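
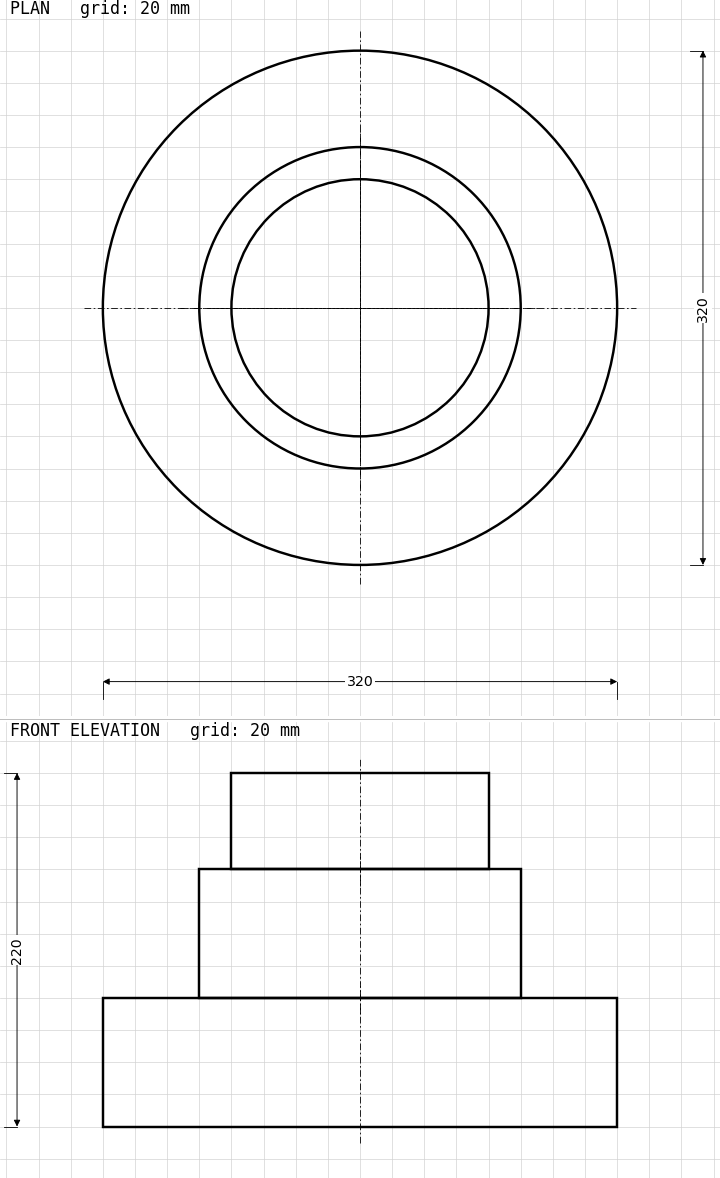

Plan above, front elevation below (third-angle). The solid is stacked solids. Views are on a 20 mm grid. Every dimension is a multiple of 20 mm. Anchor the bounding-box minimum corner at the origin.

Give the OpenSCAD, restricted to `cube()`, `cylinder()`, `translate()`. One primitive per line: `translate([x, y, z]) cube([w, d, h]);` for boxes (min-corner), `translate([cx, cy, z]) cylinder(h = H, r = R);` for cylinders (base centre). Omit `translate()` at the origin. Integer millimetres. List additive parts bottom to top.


translate([160, 160, 0]) cylinder(h = 80, r = 160);
translate([160, 160, 80]) cylinder(h = 80, r = 100);
translate([160, 160, 160]) cylinder(h = 60, r = 80);


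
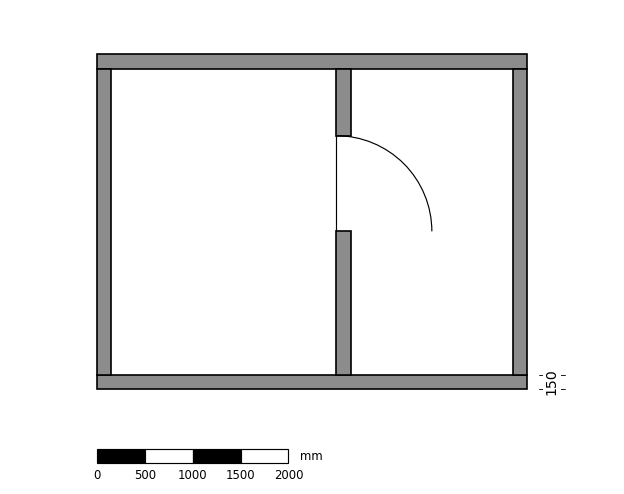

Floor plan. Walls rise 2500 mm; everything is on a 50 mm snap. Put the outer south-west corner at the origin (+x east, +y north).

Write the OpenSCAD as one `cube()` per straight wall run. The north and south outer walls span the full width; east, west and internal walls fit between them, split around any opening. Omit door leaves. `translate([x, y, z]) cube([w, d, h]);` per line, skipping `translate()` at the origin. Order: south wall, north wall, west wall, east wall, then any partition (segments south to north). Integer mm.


cube([4500, 150, 2500]);
translate([0, 3350, 0]) cube([4500, 150, 2500]);
translate([0, 150, 0]) cube([150, 3200, 2500]);
translate([4350, 150, 0]) cube([150, 3200, 2500]);
translate([2500, 150, 0]) cube([150, 1500, 2500]);
translate([2500, 2650, 0]) cube([150, 700, 2500]);


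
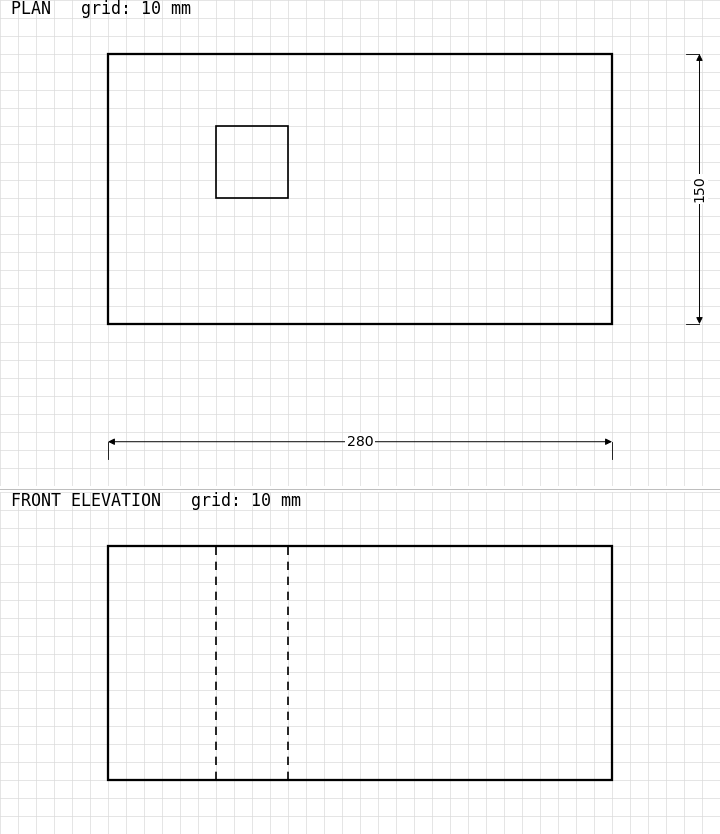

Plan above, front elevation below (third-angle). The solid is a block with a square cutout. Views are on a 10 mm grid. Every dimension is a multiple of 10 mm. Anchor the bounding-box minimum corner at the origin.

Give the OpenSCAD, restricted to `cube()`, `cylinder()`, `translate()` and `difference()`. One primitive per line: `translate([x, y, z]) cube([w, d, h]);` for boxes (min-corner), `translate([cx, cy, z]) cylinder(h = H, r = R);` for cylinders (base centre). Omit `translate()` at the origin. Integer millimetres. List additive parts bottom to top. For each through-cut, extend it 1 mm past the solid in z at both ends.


difference() {
  cube([280, 150, 130]);
  translate([60, 70, -1]) cube([40, 40, 132]);
}


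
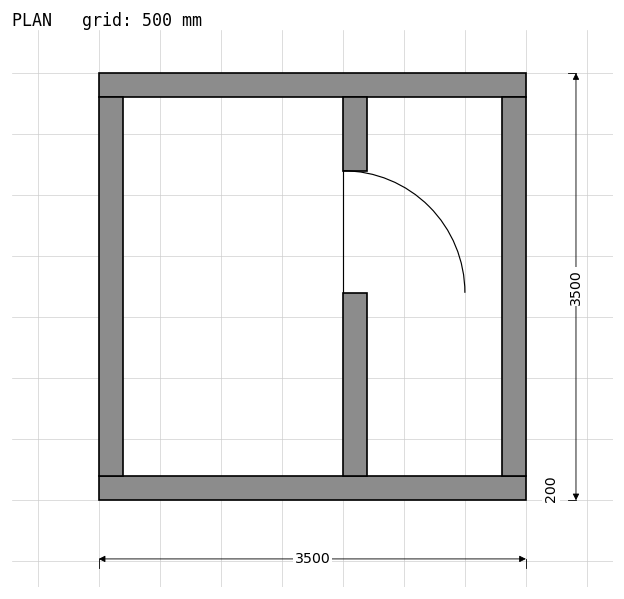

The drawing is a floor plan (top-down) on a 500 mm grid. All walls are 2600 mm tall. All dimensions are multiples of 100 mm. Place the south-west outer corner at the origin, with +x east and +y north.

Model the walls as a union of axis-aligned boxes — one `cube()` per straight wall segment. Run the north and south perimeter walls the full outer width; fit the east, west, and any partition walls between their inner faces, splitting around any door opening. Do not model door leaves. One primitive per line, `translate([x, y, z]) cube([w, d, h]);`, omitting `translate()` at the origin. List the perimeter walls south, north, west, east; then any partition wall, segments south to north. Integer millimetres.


cube([3500, 200, 2600]);
translate([0, 3300, 0]) cube([3500, 200, 2600]);
translate([0, 200, 0]) cube([200, 3100, 2600]);
translate([3300, 200, 0]) cube([200, 3100, 2600]);
translate([2000, 200, 0]) cube([200, 1500, 2600]);
translate([2000, 2700, 0]) cube([200, 600, 2600]);


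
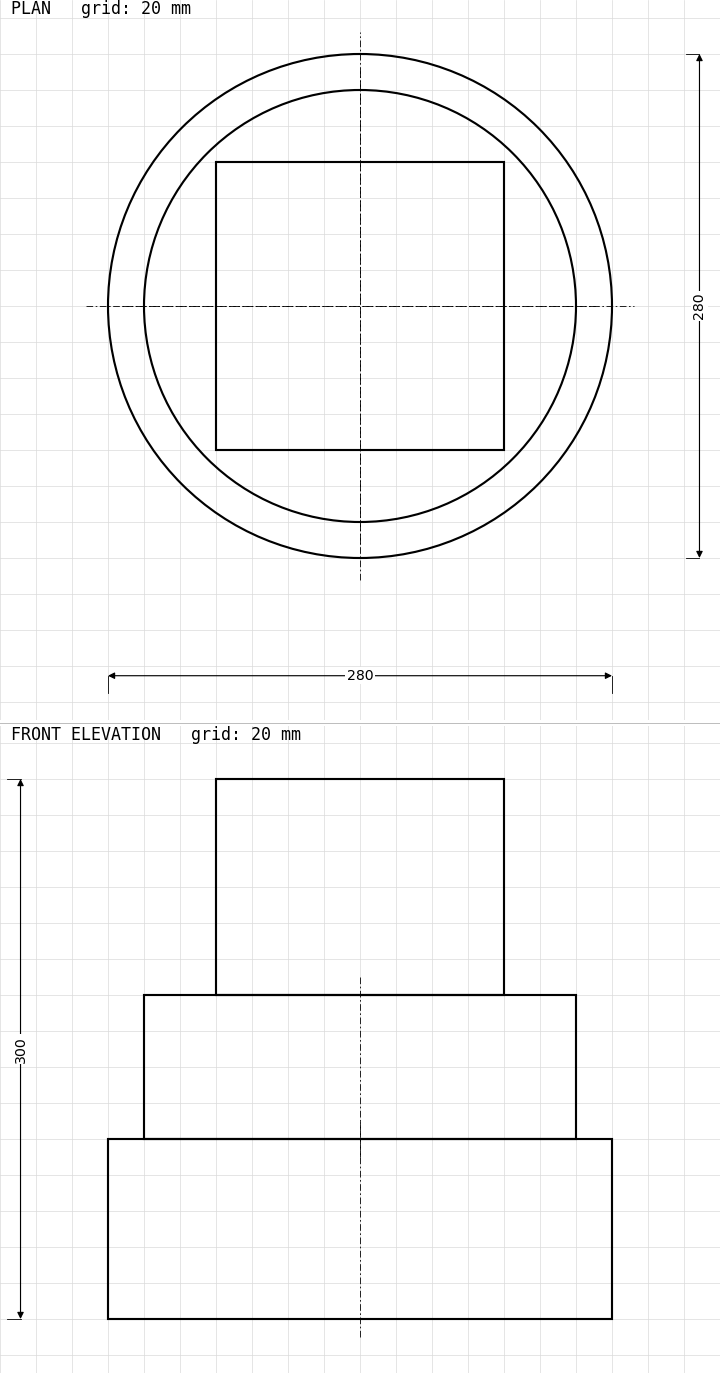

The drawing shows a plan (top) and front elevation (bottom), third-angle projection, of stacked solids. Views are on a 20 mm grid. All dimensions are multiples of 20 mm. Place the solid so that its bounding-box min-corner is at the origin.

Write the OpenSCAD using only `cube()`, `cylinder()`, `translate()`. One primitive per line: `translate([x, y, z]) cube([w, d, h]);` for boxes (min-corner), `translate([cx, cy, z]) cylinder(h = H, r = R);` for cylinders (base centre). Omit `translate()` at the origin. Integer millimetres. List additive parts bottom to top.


translate([140, 140, 0]) cylinder(h = 100, r = 140);
translate([140, 140, 100]) cylinder(h = 80, r = 120);
translate([60, 60, 180]) cube([160, 160, 120]);


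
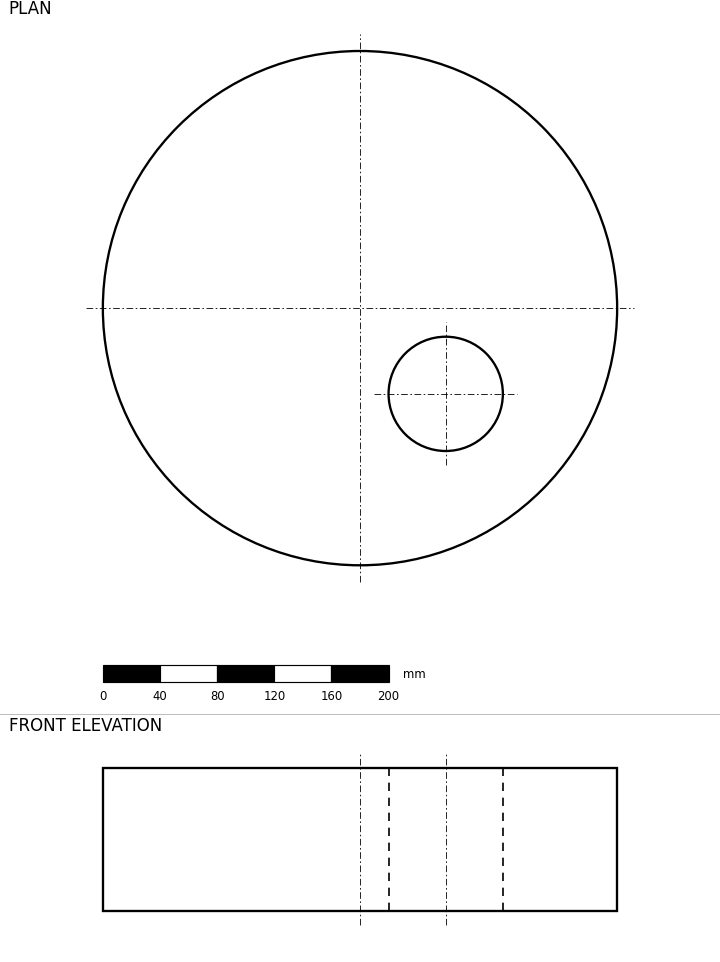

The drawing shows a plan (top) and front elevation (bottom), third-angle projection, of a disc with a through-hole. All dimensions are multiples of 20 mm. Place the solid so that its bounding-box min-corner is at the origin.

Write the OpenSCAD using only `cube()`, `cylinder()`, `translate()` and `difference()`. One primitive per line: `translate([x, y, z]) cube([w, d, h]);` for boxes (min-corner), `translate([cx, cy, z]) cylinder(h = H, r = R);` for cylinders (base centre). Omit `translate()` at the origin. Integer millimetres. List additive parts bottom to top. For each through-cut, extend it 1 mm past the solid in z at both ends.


difference() {
  translate([180, 180, 0]) cylinder(h = 100, r = 180);
  translate([240, 120, -1]) cylinder(h = 102, r = 40);
}


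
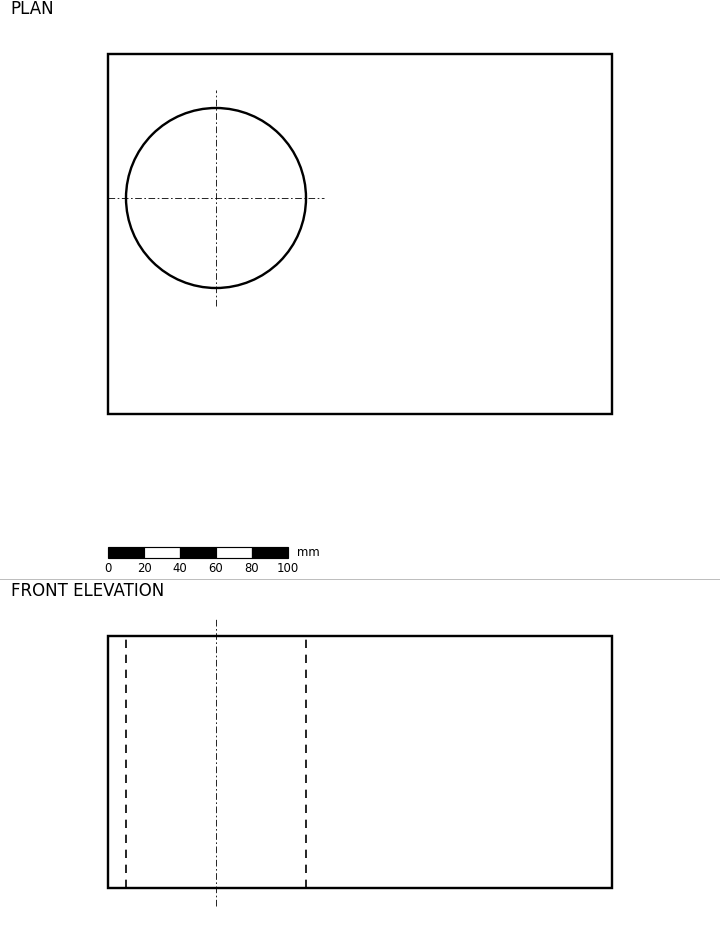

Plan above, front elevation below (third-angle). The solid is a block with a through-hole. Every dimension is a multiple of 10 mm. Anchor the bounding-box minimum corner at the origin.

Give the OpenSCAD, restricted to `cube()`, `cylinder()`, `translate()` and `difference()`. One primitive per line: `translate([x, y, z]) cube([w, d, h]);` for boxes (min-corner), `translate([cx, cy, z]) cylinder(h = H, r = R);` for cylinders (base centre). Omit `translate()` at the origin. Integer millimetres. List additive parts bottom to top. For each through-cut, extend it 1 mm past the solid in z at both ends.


difference() {
  cube([280, 200, 140]);
  translate([60, 120, -1]) cylinder(h = 142, r = 50);
}


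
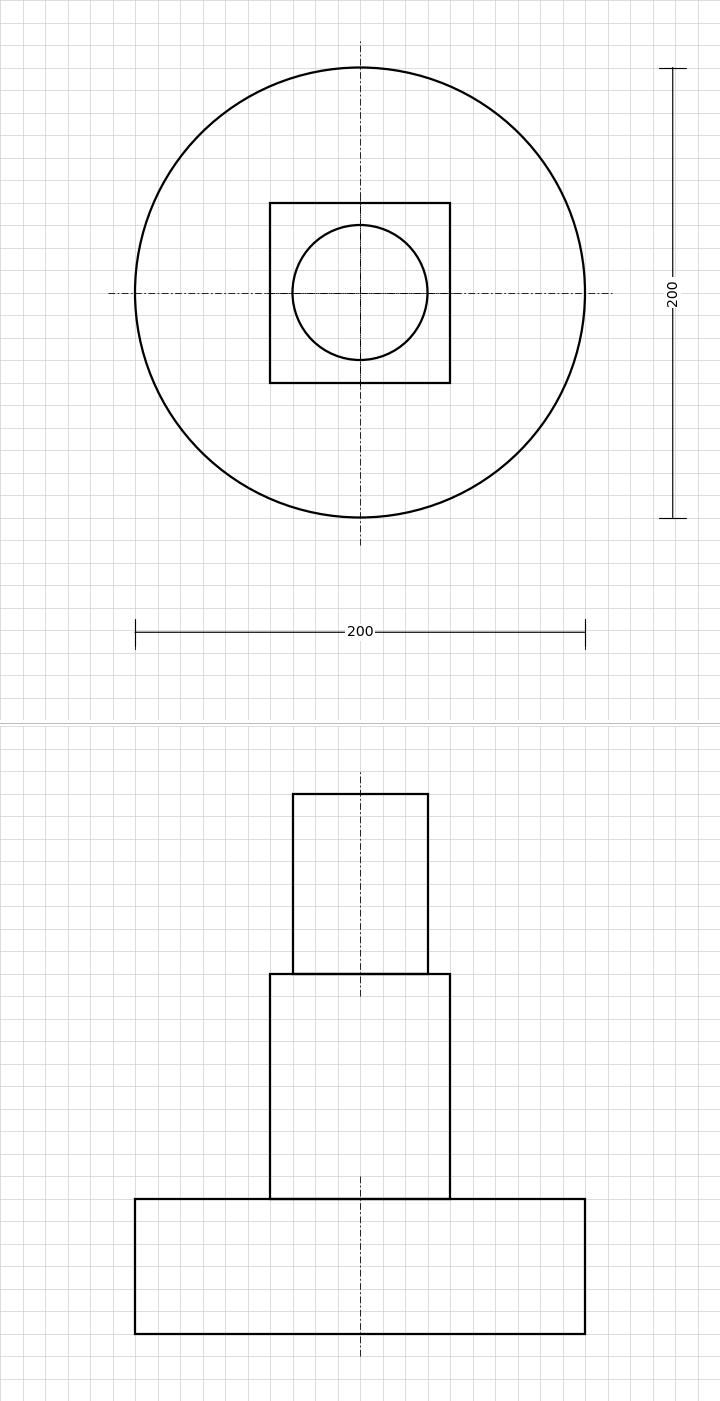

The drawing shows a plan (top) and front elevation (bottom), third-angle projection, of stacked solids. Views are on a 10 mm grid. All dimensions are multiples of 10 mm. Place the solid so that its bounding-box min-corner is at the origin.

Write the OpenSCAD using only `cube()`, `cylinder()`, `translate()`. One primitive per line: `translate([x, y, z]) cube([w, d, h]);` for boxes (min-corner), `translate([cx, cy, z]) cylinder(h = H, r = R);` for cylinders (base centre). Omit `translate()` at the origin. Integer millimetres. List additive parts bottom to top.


translate([100, 100, 0]) cylinder(h = 60, r = 100);
translate([60, 60, 60]) cube([80, 80, 100]);
translate([100, 100, 160]) cylinder(h = 80, r = 30);


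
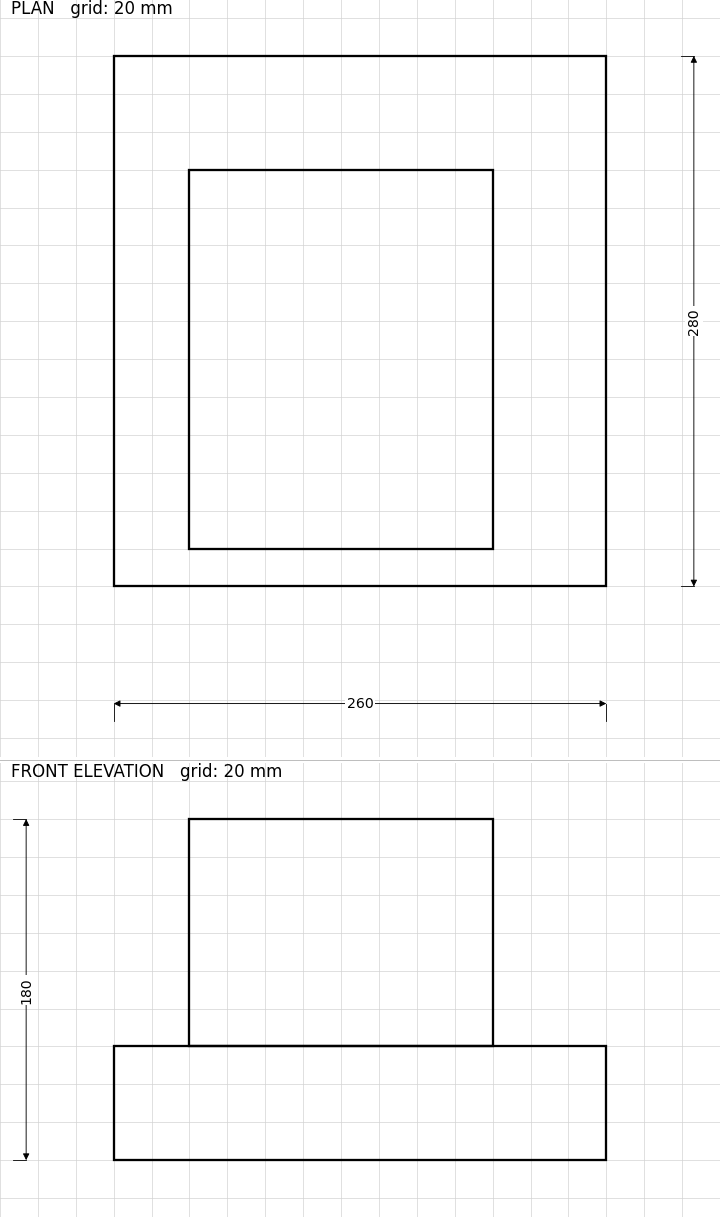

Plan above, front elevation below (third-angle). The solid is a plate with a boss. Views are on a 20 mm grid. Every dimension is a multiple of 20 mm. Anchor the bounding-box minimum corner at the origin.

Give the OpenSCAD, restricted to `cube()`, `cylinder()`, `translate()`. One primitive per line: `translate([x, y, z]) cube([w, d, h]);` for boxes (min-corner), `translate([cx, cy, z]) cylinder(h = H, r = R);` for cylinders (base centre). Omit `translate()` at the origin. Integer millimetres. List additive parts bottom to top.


cube([260, 280, 60]);
translate([40, 20, 60]) cube([160, 200, 120]);


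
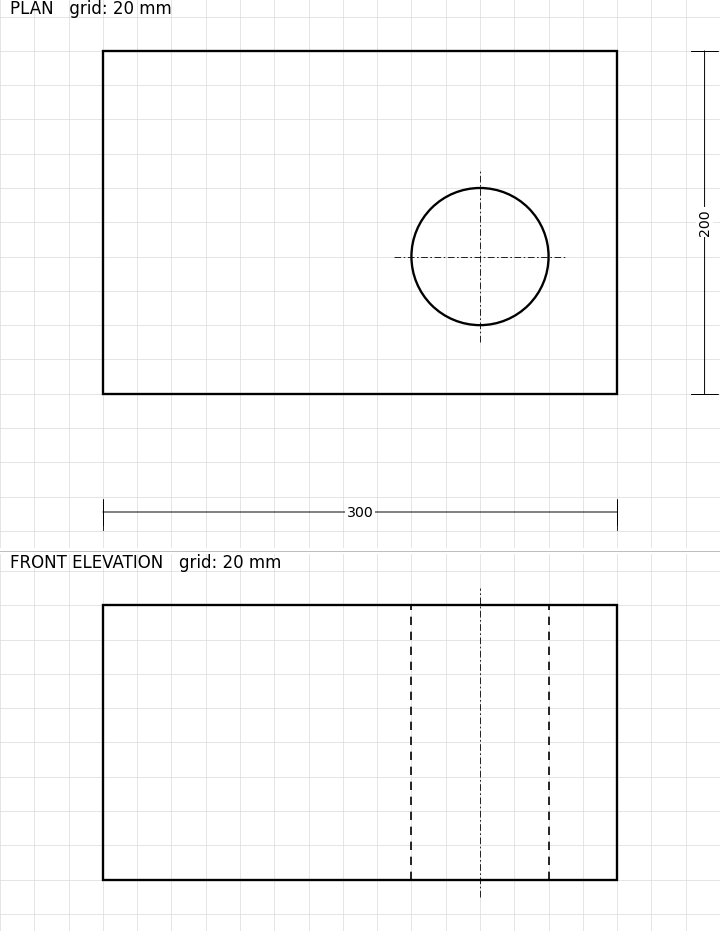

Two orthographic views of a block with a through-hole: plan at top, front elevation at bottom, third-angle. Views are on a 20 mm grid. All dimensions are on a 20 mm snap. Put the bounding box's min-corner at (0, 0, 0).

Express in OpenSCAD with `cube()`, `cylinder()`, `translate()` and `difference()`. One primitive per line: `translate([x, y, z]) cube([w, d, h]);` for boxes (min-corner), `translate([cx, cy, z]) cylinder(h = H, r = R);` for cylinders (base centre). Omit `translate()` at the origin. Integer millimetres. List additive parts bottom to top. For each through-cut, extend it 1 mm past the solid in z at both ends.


difference() {
  cube([300, 200, 160]);
  translate([220, 80, -1]) cylinder(h = 162, r = 40);
}


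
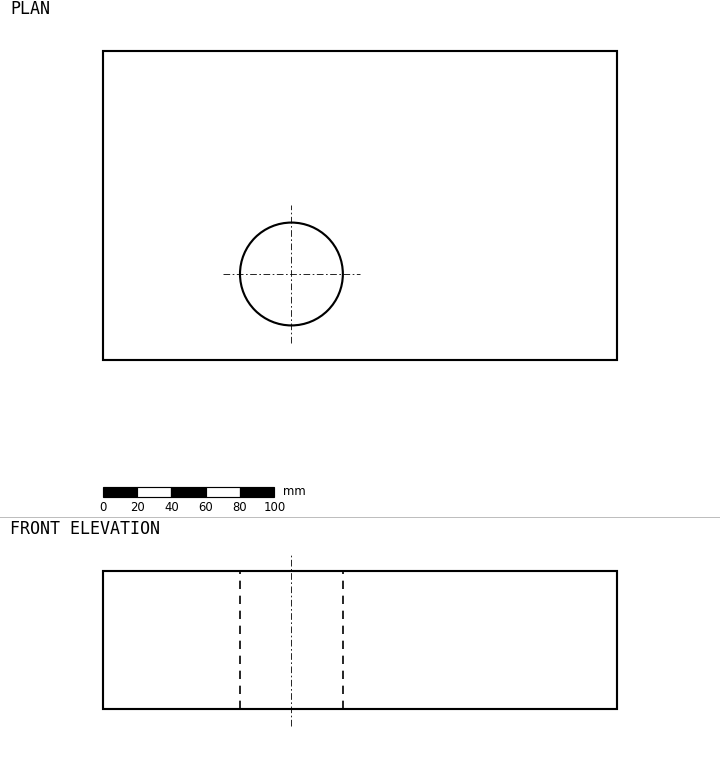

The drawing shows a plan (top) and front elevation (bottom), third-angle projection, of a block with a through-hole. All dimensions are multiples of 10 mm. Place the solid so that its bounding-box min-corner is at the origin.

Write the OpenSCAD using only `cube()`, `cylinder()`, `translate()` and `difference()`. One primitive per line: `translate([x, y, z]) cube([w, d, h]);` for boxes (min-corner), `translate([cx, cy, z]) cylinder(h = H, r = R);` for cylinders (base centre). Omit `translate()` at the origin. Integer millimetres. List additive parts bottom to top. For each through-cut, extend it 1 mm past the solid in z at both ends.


difference() {
  cube([300, 180, 80]);
  translate([110, 50, -1]) cylinder(h = 82, r = 30);
}


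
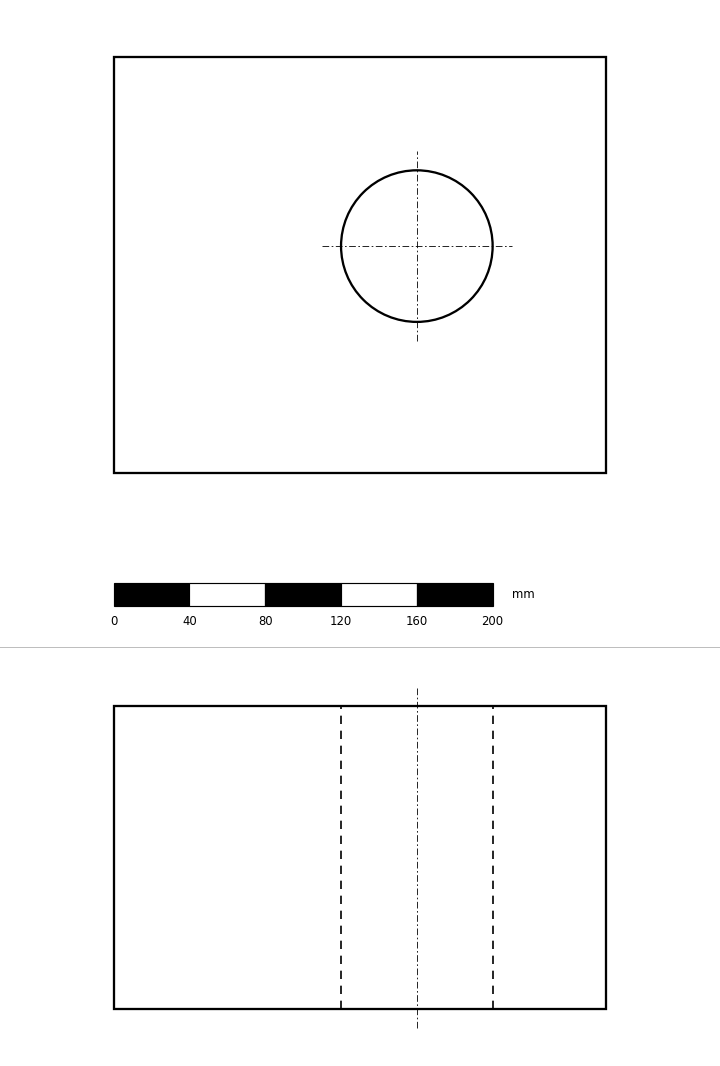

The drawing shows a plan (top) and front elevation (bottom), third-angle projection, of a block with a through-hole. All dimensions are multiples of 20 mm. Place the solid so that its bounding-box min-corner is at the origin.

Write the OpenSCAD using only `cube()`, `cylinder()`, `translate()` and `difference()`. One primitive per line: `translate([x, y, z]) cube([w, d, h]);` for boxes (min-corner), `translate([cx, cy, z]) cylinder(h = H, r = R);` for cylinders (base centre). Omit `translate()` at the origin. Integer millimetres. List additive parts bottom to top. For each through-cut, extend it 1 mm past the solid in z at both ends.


difference() {
  cube([260, 220, 160]);
  translate([160, 120, -1]) cylinder(h = 162, r = 40);
}


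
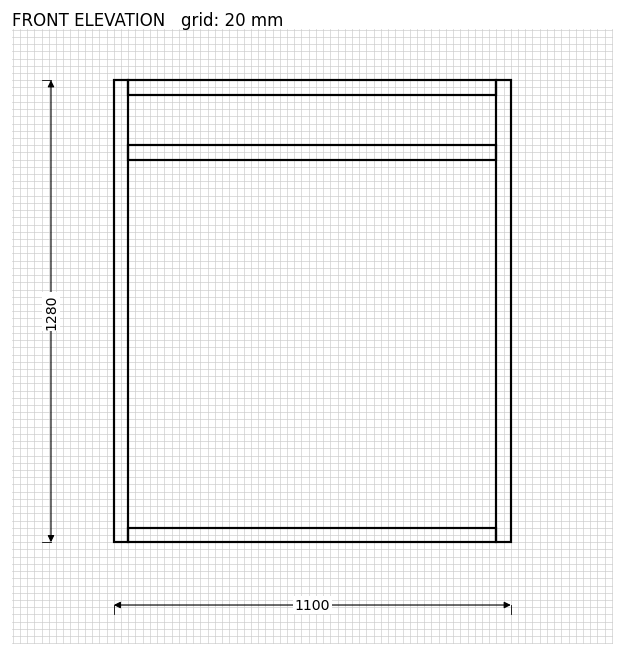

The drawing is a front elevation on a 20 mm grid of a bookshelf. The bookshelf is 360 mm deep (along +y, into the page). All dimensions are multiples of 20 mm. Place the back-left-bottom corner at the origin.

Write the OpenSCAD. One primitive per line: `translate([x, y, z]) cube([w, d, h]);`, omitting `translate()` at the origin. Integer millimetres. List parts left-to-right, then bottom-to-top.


cube([40, 360, 1280]);
translate([40, 0, 0]) cube([1020, 360, 40]);
translate([40, 0, 1060]) cube([1020, 360, 40]);
translate([40, 0, 1240]) cube([1020, 360, 40]);
translate([1060, 0, 0]) cube([40, 360, 1280]);


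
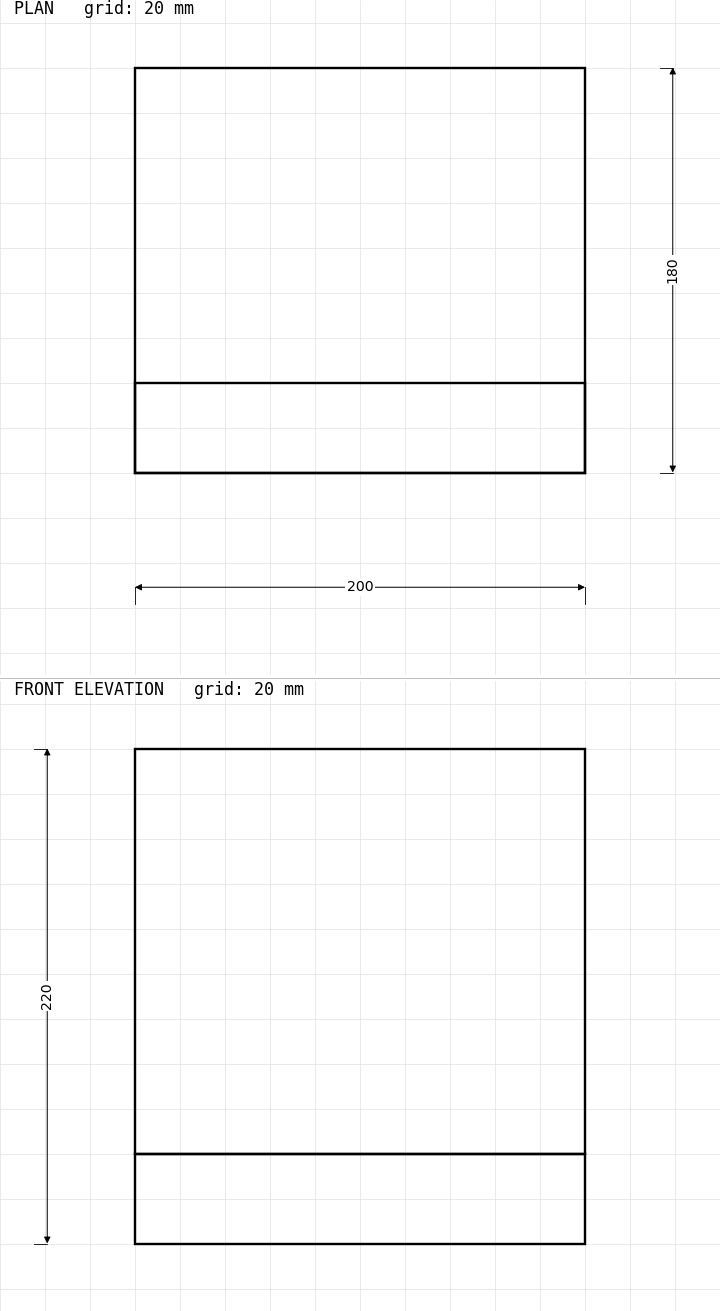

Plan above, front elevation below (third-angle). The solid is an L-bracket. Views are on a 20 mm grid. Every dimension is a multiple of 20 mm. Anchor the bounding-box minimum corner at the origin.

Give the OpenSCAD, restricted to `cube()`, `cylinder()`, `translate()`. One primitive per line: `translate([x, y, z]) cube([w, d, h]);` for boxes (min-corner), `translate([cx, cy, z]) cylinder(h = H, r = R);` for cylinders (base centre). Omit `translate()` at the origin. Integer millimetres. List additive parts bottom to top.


cube([200, 180, 40]);
translate([0, 0, 40]) cube([200, 40, 180]);


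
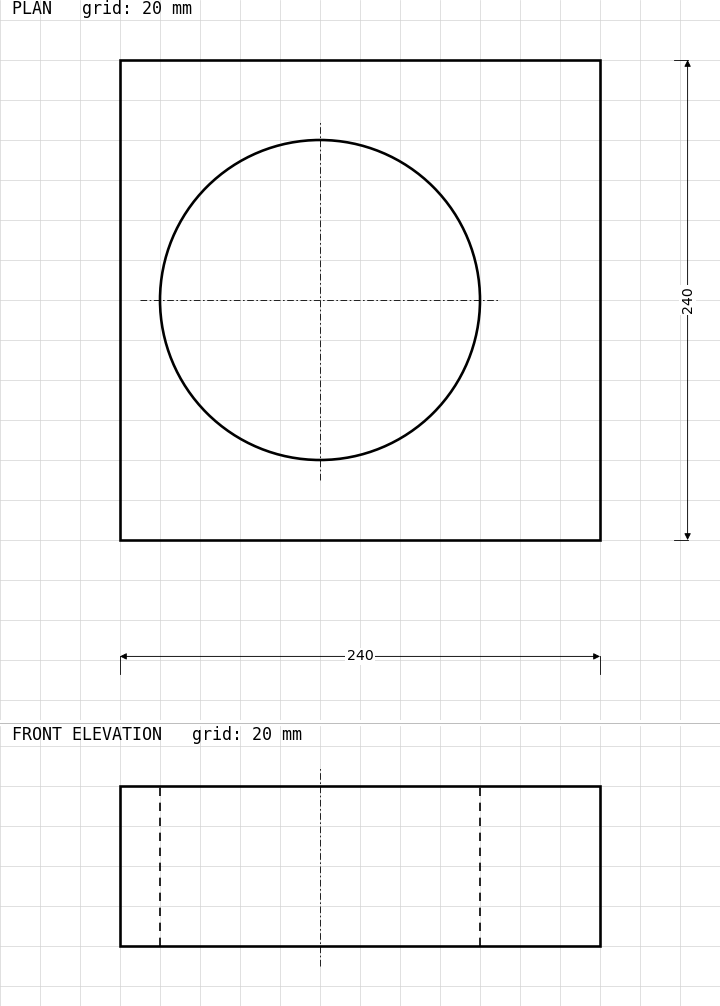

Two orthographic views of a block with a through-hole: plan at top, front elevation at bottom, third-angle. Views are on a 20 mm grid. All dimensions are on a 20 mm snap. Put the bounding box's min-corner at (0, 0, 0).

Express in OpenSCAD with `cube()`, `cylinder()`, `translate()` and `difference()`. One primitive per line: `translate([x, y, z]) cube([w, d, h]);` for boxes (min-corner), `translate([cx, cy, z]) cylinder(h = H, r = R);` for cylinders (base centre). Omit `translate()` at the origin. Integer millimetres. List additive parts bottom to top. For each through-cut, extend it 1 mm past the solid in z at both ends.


difference() {
  cube([240, 240, 80]);
  translate([100, 120, -1]) cylinder(h = 82, r = 80);
}


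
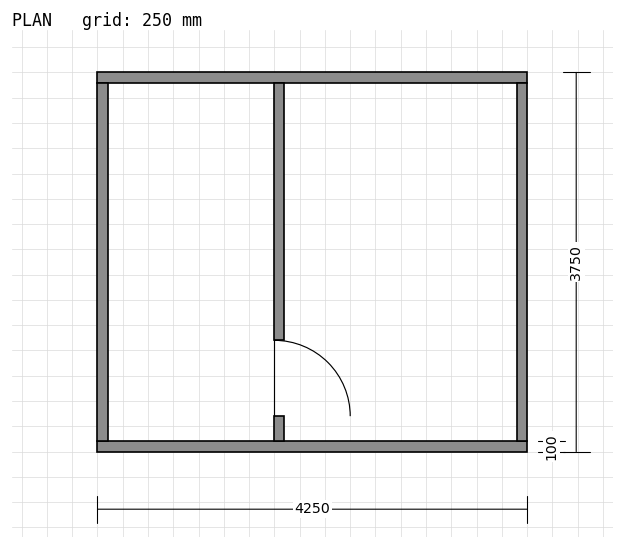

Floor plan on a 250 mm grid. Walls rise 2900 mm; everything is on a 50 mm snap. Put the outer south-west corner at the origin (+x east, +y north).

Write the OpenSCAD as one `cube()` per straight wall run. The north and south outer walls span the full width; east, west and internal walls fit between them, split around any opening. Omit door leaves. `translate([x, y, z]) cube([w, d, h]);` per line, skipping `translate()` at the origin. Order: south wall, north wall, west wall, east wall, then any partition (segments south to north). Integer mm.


cube([4250, 100, 2900]);
translate([0, 3650, 0]) cube([4250, 100, 2900]);
translate([0, 100, 0]) cube([100, 3550, 2900]);
translate([4150, 100, 0]) cube([100, 3550, 2900]);
translate([1750, 100, 0]) cube([100, 250, 2900]);
translate([1750, 1100, 0]) cube([100, 2550, 2900]);


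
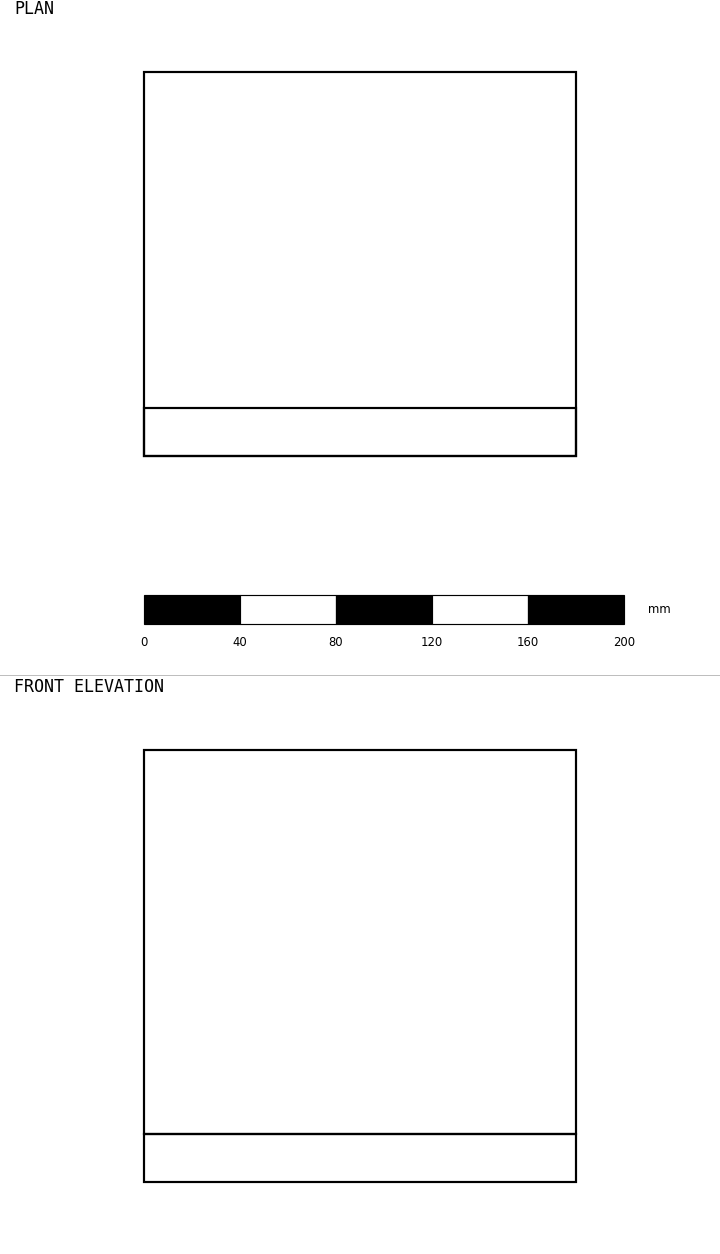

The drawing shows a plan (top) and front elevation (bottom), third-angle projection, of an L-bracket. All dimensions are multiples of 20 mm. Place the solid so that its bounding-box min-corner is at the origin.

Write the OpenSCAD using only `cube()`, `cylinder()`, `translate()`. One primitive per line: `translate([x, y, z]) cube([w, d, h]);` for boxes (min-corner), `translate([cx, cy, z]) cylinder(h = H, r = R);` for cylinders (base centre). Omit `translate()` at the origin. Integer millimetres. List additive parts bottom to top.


cube([180, 160, 20]);
translate([0, 0, 20]) cube([180, 20, 160]);


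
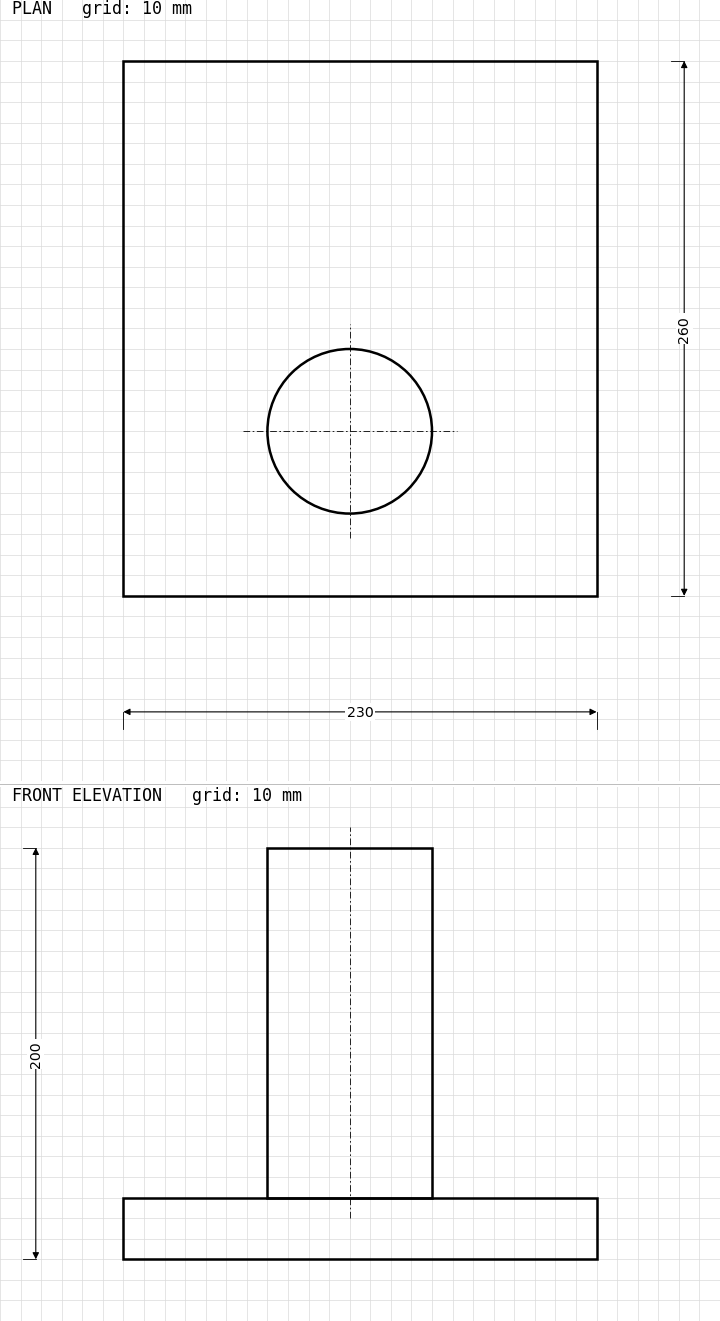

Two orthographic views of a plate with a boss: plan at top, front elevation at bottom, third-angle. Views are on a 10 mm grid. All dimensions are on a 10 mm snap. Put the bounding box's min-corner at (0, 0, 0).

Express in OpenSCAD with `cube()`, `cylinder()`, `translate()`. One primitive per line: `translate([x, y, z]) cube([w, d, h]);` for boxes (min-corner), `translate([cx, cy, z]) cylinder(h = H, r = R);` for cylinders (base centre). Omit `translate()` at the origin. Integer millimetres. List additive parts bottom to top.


cube([230, 260, 30]);
translate([110, 80, 30]) cylinder(h = 170, r = 40);


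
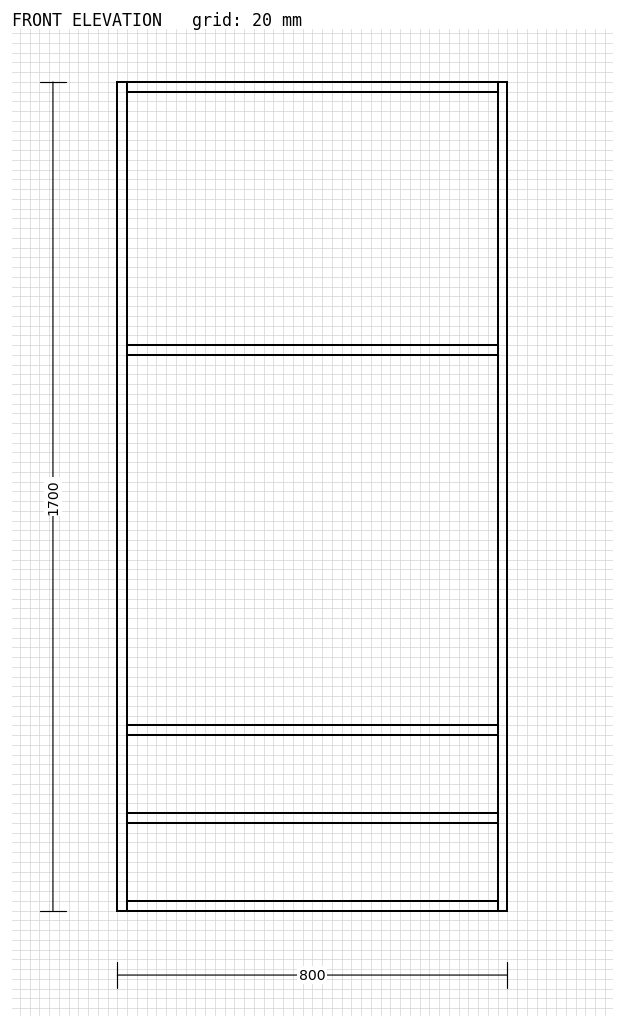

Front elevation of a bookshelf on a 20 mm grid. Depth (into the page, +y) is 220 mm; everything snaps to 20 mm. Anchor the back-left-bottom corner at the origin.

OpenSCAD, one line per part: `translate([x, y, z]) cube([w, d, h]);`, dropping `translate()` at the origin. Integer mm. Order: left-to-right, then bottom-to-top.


cube([20, 220, 1700]);
translate([20, 0, 0]) cube([760, 220, 20]);
translate([20, 0, 180]) cube([760, 220, 20]);
translate([20, 0, 360]) cube([760, 220, 20]);
translate([20, 0, 1140]) cube([760, 220, 20]);
translate([20, 0, 1680]) cube([760, 220, 20]);
translate([780, 0, 0]) cube([20, 220, 1700]);


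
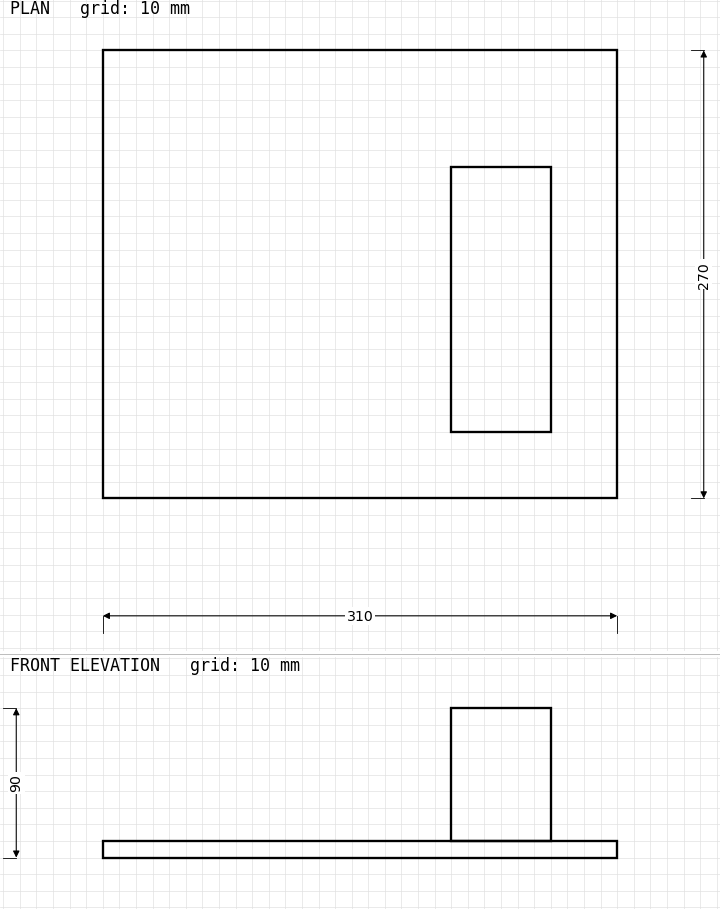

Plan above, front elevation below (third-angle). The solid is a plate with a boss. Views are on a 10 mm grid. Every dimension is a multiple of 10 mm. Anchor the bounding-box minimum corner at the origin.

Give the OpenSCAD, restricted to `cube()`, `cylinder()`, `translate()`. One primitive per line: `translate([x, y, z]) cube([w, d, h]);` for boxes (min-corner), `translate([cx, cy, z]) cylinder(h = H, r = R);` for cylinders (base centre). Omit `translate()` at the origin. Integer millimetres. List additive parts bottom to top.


cube([310, 270, 10]);
translate([210, 40, 10]) cube([60, 160, 80]);


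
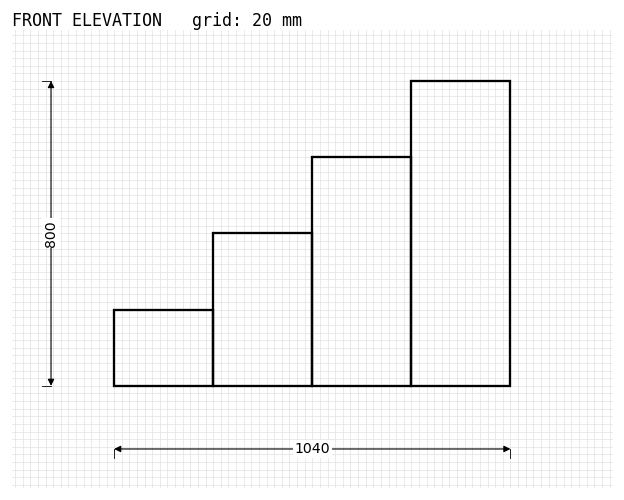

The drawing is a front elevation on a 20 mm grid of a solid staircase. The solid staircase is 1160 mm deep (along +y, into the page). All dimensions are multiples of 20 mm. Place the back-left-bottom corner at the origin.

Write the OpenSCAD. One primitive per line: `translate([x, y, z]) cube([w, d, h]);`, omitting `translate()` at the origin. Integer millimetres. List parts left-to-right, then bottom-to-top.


cube([260, 1160, 200]);
translate([260, 0, 0]) cube([260, 1160, 400]);
translate([520, 0, 0]) cube([260, 1160, 600]);
translate([780, 0, 0]) cube([260, 1160, 800]);


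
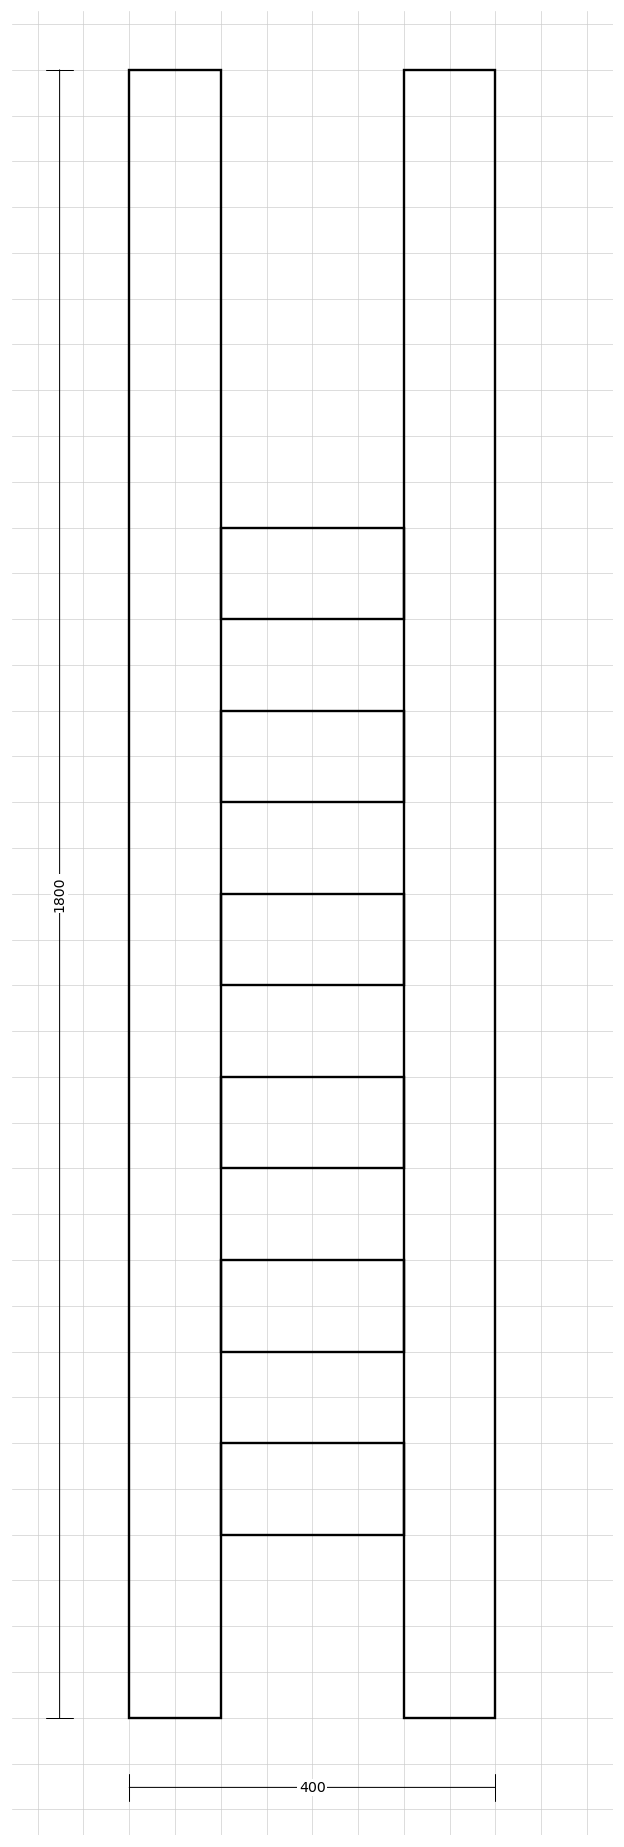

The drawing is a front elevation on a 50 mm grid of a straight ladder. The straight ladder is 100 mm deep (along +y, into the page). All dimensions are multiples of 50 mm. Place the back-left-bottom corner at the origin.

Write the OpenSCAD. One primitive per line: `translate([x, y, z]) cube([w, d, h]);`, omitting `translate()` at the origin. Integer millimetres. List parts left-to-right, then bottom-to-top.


cube([100, 100, 1800]);
translate([100, 0, 200]) cube([200, 100, 100]);
translate([100, 0, 400]) cube([200, 100, 100]);
translate([100, 0, 600]) cube([200, 100, 100]);
translate([100, 0, 800]) cube([200, 100, 100]);
translate([100, 0, 1000]) cube([200, 100, 100]);
translate([100, 0, 1200]) cube([200, 100, 100]);
translate([300, 0, 0]) cube([100, 100, 1800]);


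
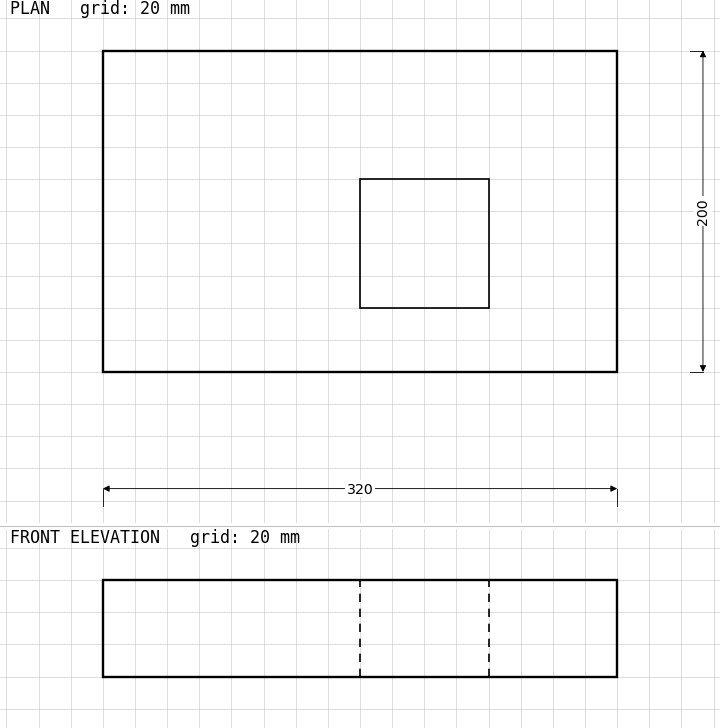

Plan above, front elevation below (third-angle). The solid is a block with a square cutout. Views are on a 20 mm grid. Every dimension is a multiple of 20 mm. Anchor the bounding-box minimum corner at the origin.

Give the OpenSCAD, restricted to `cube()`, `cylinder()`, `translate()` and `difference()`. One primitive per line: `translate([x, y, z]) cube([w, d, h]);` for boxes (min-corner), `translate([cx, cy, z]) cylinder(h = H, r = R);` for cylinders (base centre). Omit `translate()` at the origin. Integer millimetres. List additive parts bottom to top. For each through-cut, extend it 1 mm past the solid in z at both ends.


difference() {
  cube([320, 200, 60]);
  translate([160, 40, -1]) cube([80, 80, 62]);
}


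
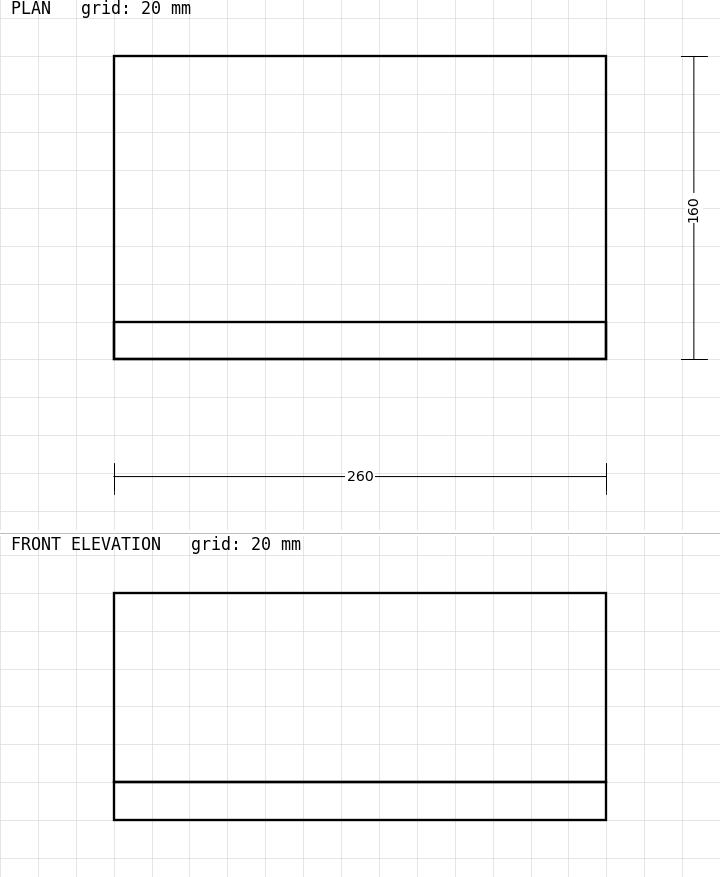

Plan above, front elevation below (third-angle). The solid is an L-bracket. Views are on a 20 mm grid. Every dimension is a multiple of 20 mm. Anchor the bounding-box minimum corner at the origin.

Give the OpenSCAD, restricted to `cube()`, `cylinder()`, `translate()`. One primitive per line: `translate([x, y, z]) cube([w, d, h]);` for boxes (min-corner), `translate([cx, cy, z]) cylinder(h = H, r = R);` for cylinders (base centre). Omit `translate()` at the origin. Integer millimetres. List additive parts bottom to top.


cube([260, 160, 20]);
translate([0, 0, 20]) cube([260, 20, 100]);


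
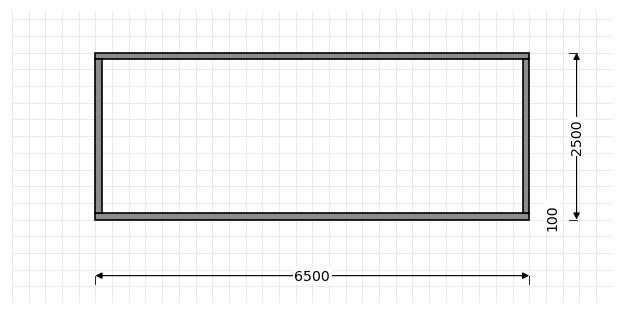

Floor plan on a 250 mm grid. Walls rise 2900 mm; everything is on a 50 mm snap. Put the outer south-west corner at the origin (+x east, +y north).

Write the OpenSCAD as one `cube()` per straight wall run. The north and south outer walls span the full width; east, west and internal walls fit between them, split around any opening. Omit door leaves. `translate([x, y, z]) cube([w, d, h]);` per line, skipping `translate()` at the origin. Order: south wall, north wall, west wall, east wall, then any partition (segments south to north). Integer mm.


cube([6500, 100, 2900]);
translate([0, 2400, 0]) cube([6500, 100, 2900]);
translate([0, 100, 0]) cube([100, 2300, 2900]);
translate([6400, 100, 0]) cube([100, 2300, 2900]);


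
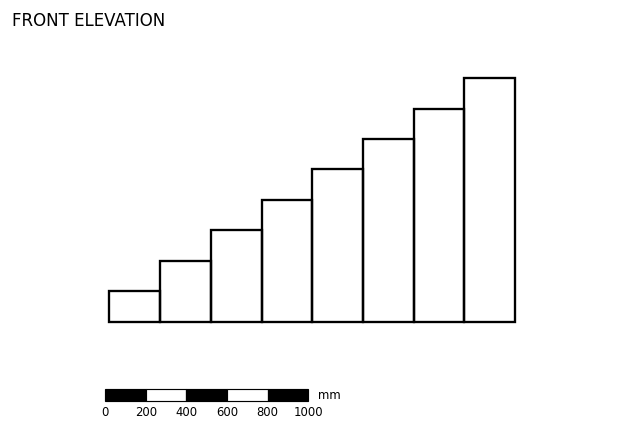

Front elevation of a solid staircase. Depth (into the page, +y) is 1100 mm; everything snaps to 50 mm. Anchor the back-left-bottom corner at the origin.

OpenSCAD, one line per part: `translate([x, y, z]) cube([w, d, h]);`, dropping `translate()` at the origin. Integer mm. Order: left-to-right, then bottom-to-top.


cube([250, 1100, 150]);
translate([250, 0, 0]) cube([250, 1100, 300]);
translate([500, 0, 0]) cube([250, 1100, 450]);
translate([750, 0, 0]) cube([250, 1100, 600]);
translate([1000, 0, 0]) cube([250, 1100, 750]);
translate([1250, 0, 0]) cube([250, 1100, 900]);
translate([1500, 0, 0]) cube([250, 1100, 1050]);
translate([1750, 0, 0]) cube([250, 1100, 1200]);


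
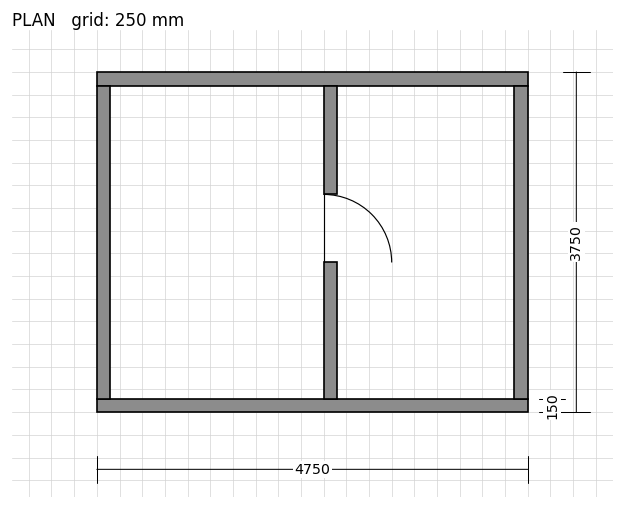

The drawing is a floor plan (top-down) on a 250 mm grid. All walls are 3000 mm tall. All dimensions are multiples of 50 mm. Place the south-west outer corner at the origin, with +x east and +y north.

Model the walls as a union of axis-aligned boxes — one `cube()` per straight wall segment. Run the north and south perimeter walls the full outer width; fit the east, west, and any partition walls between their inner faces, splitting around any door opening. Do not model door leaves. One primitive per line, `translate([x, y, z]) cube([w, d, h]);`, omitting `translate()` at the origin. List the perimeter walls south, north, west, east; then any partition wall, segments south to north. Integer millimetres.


cube([4750, 150, 3000]);
translate([0, 3600, 0]) cube([4750, 150, 3000]);
translate([0, 150, 0]) cube([150, 3450, 3000]);
translate([4600, 150, 0]) cube([150, 3450, 3000]);
translate([2500, 150, 0]) cube([150, 1500, 3000]);
translate([2500, 2400, 0]) cube([150, 1200, 3000]);


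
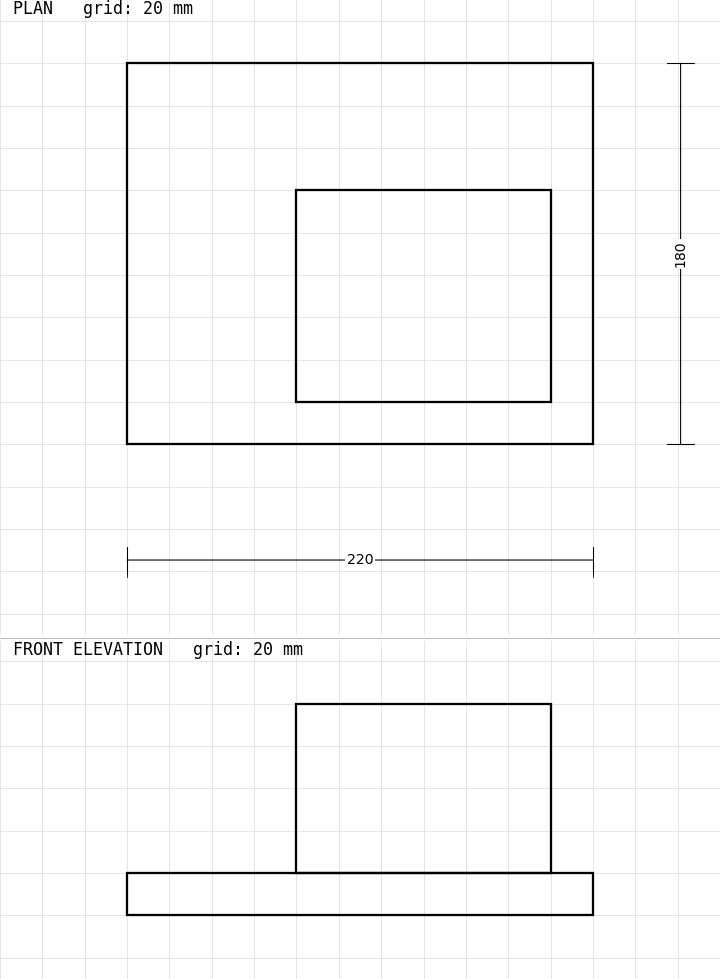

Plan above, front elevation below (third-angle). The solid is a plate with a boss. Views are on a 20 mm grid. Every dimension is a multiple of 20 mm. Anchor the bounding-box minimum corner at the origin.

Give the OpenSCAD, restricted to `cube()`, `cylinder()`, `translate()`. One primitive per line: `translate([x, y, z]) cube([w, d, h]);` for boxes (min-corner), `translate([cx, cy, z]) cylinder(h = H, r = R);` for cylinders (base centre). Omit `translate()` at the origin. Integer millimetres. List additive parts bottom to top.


cube([220, 180, 20]);
translate([80, 20, 20]) cube([120, 100, 80]);


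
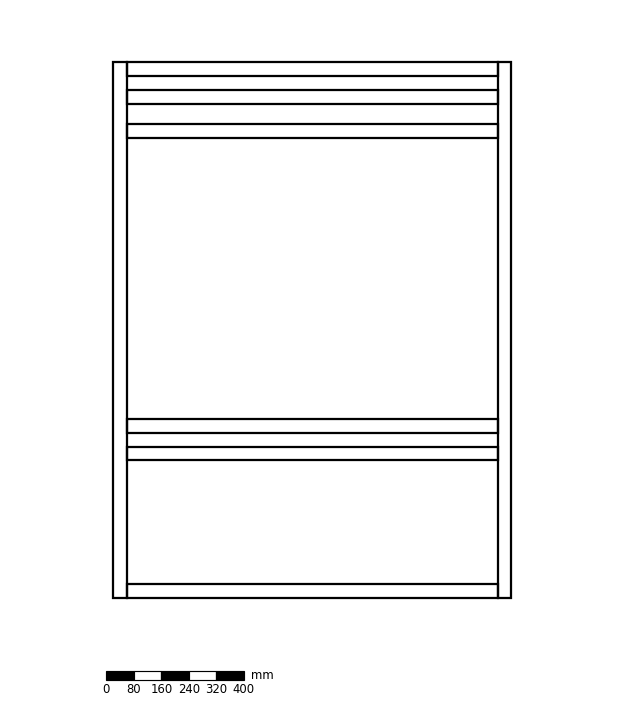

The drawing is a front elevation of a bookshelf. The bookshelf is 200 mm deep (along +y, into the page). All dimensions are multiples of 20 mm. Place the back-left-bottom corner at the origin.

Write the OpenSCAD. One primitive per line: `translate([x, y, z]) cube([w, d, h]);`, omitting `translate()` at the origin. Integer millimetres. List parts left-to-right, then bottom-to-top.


cube([40, 200, 1560]);
translate([40, 0, 0]) cube([1080, 200, 40]);
translate([40, 0, 400]) cube([1080, 200, 40]);
translate([40, 0, 480]) cube([1080, 200, 40]);
translate([40, 0, 1340]) cube([1080, 200, 40]);
translate([40, 0, 1440]) cube([1080, 200, 40]);
translate([40, 0, 1520]) cube([1080, 200, 40]);
translate([1120, 0, 0]) cube([40, 200, 1560]);


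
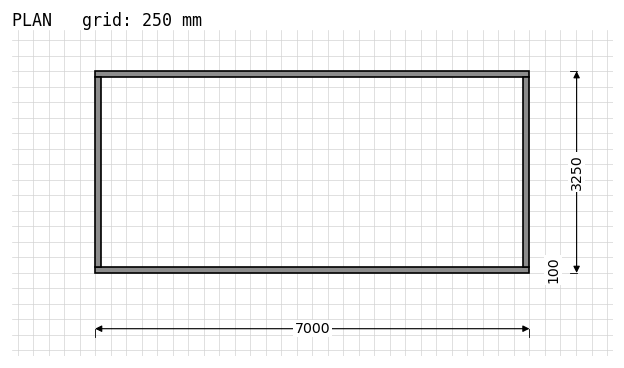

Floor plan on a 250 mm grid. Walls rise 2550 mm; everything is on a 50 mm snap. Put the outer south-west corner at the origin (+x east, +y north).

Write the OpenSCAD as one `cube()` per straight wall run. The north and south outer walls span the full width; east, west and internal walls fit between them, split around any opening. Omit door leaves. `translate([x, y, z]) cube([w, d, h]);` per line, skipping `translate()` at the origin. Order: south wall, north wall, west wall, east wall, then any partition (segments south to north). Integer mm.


cube([7000, 100, 2550]);
translate([0, 3150, 0]) cube([7000, 100, 2550]);
translate([0, 100, 0]) cube([100, 3050, 2550]);
translate([6900, 100, 0]) cube([100, 3050, 2550]);


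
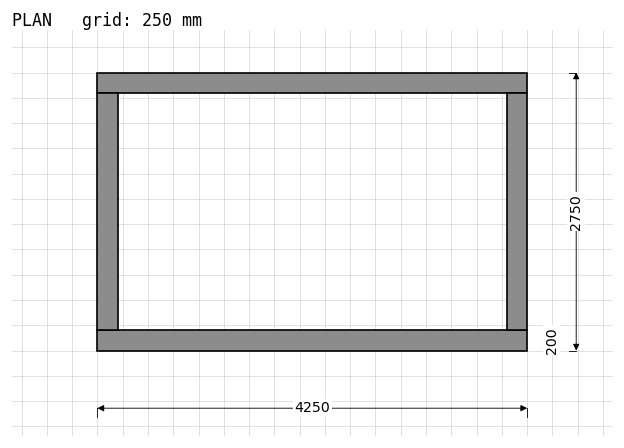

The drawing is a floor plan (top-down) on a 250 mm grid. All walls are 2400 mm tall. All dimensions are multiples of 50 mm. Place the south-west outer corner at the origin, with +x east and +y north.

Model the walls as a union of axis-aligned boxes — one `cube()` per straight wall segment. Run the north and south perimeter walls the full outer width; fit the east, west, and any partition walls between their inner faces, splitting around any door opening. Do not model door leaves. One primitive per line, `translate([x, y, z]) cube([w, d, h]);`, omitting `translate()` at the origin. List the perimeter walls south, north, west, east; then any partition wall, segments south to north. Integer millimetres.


cube([4250, 200, 2400]);
translate([0, 2550, 0]) cube([4250, 200, 2400]);
translate([0, 200, 0]) cube([200, 2350, 2400]);
translate([4050, 200, 0]) cube([200, 2350, 2400]);


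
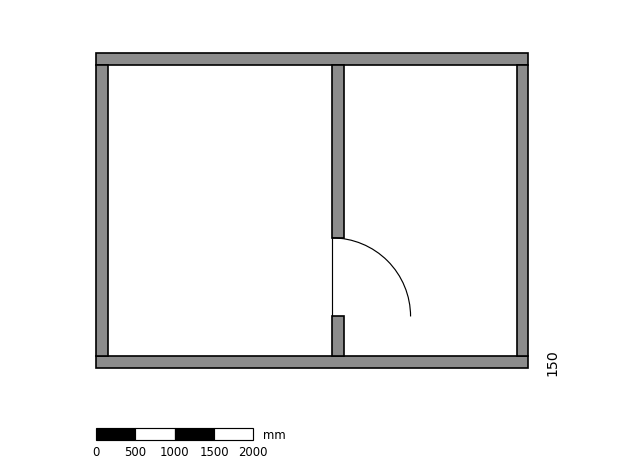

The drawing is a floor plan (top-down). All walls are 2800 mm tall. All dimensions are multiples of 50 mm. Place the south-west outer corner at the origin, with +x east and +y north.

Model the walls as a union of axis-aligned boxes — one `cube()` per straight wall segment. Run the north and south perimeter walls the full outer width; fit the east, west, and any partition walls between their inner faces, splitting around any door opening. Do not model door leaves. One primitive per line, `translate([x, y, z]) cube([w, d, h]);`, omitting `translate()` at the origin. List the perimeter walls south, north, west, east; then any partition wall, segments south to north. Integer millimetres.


cube([5500, 150, 2800]);
translate([0, 3850, 0]) cube([5500, 150, 2800]);
translate([0, 150, 0]) cube([150, 3700, 2800]);
translate([5350, 150, 0]) cube([150, 3700, 2800]);
translate([3000, 150, 0]) cube([150, 500, 2800]);
translate([3000, 1650, 0]) cube([150, 2200, 2800]);


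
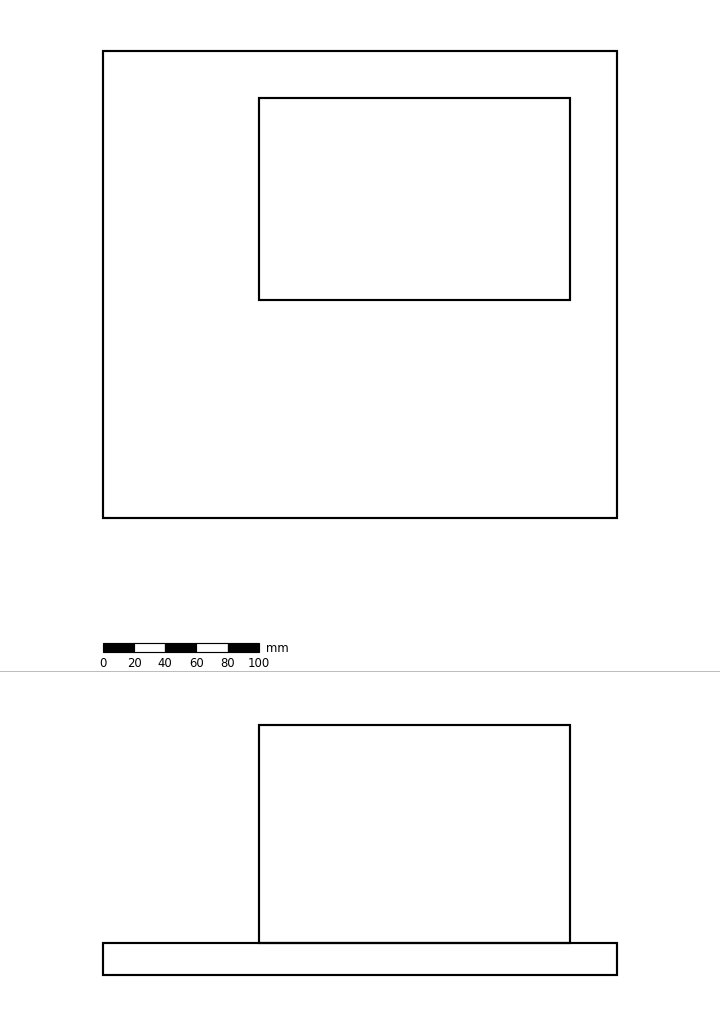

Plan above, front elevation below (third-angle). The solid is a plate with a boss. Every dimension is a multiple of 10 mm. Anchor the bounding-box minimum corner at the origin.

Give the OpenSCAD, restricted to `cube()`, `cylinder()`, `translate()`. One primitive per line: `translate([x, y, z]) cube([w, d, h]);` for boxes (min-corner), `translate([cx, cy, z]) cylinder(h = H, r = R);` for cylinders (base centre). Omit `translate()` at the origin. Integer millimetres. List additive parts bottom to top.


cube([330, 300, 20]);
translate([100, 140, 20]) cube([200, 130, 140]);


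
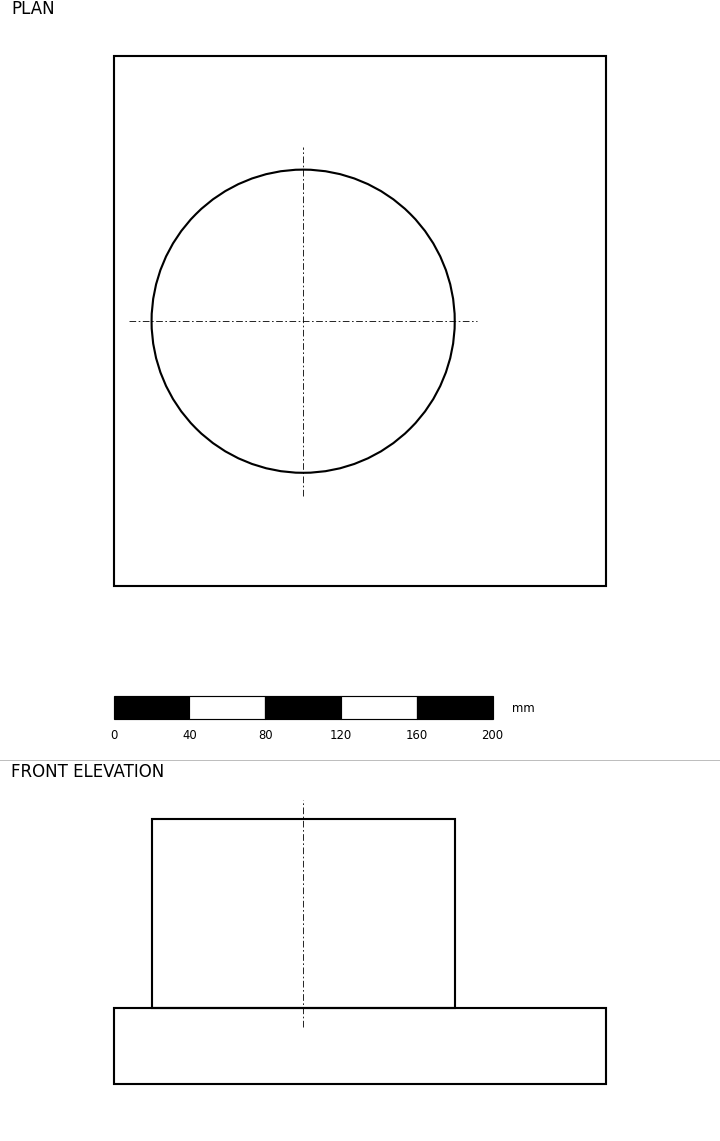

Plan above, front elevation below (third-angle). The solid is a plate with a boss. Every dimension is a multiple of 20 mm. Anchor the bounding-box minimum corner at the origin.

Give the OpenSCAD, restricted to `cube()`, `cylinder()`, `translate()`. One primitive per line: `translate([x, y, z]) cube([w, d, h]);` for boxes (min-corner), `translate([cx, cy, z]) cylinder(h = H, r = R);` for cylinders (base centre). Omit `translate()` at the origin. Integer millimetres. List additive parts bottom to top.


cube([260, 280, 40]);
translate([100, 140, 40]) cylinder(h = 100, r = 80);


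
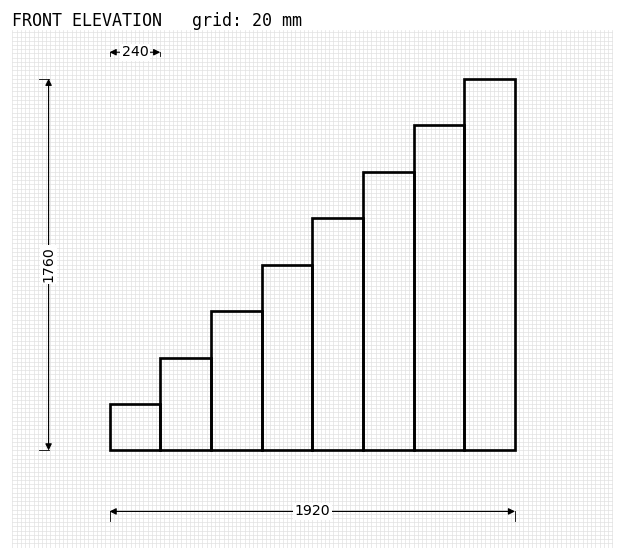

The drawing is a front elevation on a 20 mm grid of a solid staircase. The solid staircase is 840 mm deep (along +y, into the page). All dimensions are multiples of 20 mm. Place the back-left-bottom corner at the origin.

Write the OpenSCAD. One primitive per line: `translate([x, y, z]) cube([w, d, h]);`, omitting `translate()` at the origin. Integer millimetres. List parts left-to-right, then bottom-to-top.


cube([240, 840, 220]);
translate([240, 0, 0]) cube([240, 840, 440]);
translate([480, 0, 0]) cube([240, 840, 660]);
translate([720, 0, 0]) cube([240, 840, 880]);
translate([960, 0, 0]) cube([240, 840, 1100]);
translate([1200, 0, 0]) cube([240, 840, 1320]);
translate([1440, 0, 0]) cube([240, 840, 1540]);
translate([1680, 0, 0]) cube([240, 840, 1760]);


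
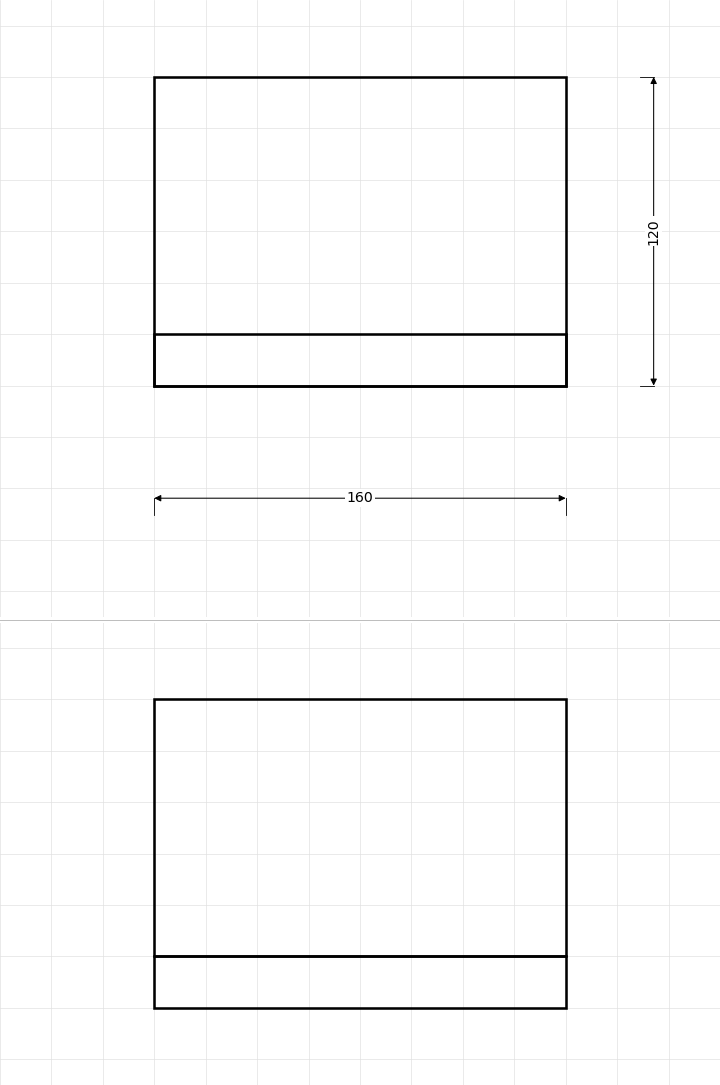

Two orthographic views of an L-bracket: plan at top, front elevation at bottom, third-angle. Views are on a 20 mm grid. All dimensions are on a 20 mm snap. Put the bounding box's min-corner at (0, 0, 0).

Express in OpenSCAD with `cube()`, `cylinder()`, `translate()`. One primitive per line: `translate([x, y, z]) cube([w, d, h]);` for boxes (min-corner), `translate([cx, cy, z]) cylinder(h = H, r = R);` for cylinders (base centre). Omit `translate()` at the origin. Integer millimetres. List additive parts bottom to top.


cube([160, 120, 20]);
translate([0, 0, 20]) cube([160, 20, 100]);
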